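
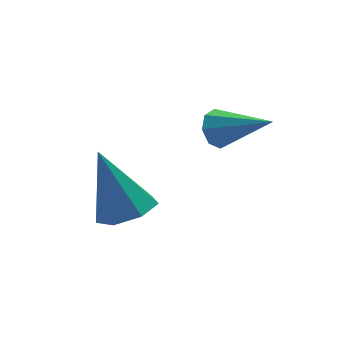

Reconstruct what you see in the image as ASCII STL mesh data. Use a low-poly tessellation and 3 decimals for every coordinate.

solid 
facet normal -0.477 0.715 -0.512
outer loop
vertex 3.413 1.429 2.821
vertex 2.875 1.278 3.111
vertex 3.348 1.678 3.229
endloop
endfacet
facet normal 0.971 0.238 0.010
outer loop
vertex 3.413 1.429 2.821
vertex 3.348 1.678 3.229
vertex 3.765 -0.058 4.069
endloop
endfacet
facet normal -0.477 0.715 -0.512
outer loop
vertex 3.348 1.678 3.229
vertex 2.875 1.278 3.111
vertex 3.005 1.692 3.568
endloop
endfacet
facet normal 0.635 0.455 0.624
outer loop
vertex 3.348 1.678 3.229
vertex 3.005 1.692 3.568
vertex 3.765 -0.058 4.069
endloop
endfacet
facet normal -0.475 0.715 -0.513
outer loop
vertex 3.005 1.692 3.568
vertex 2.875 1.278 3.111
vertex 2.586 1.465 3.64
endloop
endfacet
facet normal 0.013 0.280 0.960
outer loop
vertex 3.005 1.692 3.568
vertex 2.586 1.465 3.64
vertex 3.765 -0.058 4.069
endloop
endfacet
facet normal -0.476 0.715 -0.513
outer loop
vertex 2.586 1.465 3.64
vertex 2.875 1.278 3.111
vertex 2.336 1.128 3.402
endloop
endfacet
facet normal -0.537 -0.183 0.824
outer loop
vertex 2.586 1.465 3.64
vertex 2.336 1.128 3.402
vertex 3.765 -0.058 4.069
endloop
endfacet
facet normal -0.476 0.714 -0.513
outer loop
vertex 2.336 1.128 3.402
vertex 2.875 1.278 3.111
vertex 2.402 0.879 2.994
endloop
endfacet
facet normal -0.688 -0.664 0.294
outer loop
vertex 2.336 1.128 3.402
vertex 2.402 0.879 2.994
vertex 3.765 -0.058 4.069
endloop
endfacet
facet normal -0.477 0.715 -0.511
outer loop
vertex 2.402 0.879 2.994
vertex 2.875 1.278 3.111
vertex 2.744 0.865 2.655
endloop
endfacet
facet normal -0.353 -0.880 -0.319
outer loop
vertex 2.402 0.879 2.994
vertex 2.744 0.865 2.655
vertex 3.765 -0.058 4.069
endloop
endfacet
facet normal -0.476 0.716 -0.512
outer loop
vertex 2.744 0.865 2.655
vertex 2.875 1.278 3.111
vertex 3.163 1.092 2.583
endloop
endfacet
facet normal 0.270 -0.706 -0.655
outer loop
vertex 2.744 0.865 2.655
vertex 3.163 1.092 2.583
vertex 3.765 -0.058 4.069
endloop
endfacet
facet normal -0.476 0.715 -0.512
outer loop
vertex 3.163 1.092 2.583
vertex 2.875 1.278 3.111
vertex 3.413 1.429 2.821
endloop
endfacet
facet normal 0.820 -0.242 -0.519
outer loop
vertex 3.163 1.092 2.583
vertex 3.413 1.429 2.821
vertex 3.765 -0.058 4.069
endloop
endfacet
facet normal 0.176 -0.441 -0.880
outer loop
vertex 1.104 1.625 0.7
vertex 0.248 1.348 0.668
vertex 0.603 2.114 0.355
endloop
endfacet
facet normal 0.636 0.757 0.150
outer loop
vertex 1.104 1.625 0.7
vertex 0.603 2.114 0.355
vertex -0.128 2.292 2.552
endloop
endfacet
facet normal 0.175 -0.441 -0.880
outer loop
vertex 0.603 2.114 0.355
vertex 0.248 1.348 0.668
vertex -0.166 2.027 0.246
endloop
endfacet
facet normal -0.096 0.989 -0.112
outer loop
vertex 0.603 2.114 0.355
vertex -0.166 2.027 0.246
vertex -0.128 2.292 2.552
endloop
endfacet
facet normal 0.175 -0.440 -0.881
outer loop
vertex -0.166 2.027 0.246
vertex 0.248 1.348 0.668
vertex -0.623 1.429 0.454
endloop
endfacet
facet normal -0.802 0.594 -0.055
outer loop
vertex -0.166 2.027 0.246
vertex -0.623 1.429 0.454
vertex -0.128 2.292 2.552
endloop
endfacet
facet normal 0.175 -0.441 -0.880
outer loop
vertex -0.623 1.429 0.454
vertex 0.248 1.348 0.668
vertex -0.424 0.77 0.824
endloop
endfacet
facet normal -0.951 -0.131 0.278
outer loop
vertex -0.623 1.429 0.454
vertex -0.424 0.77 0.824
vertex -0.128 2.292 2.552
endloop
endfacet
facet normal 0.175 -0.441 -0.880
outer loop
vertex -0.424 0.77 0.824
vertex 0.248 1.348 0.668
vertex 0.28 0.547 1.076
endloop
endfacet
facet normal -0.431 -0.639 0.637
outer loop
vertex -0.424 0.77 0.824
vertex 0.28 0.547 1.076
vertex -0.128 2.292 2.552
endloop
endfacet
facet normal 0.175 -0.441 -0.880
outer loop
vertex 0.28 0.547 1.076
vertex 0.248 1.348 0.668
vertex 0.96 0.927 1.021
endloop
endfacet
facet normal 0.368 -0.549 0.751
outer loop
vertex 0.28 0.547 1.076
vertex 0.96 0.927 1.021
vertex -0.128 2.292 2.552
endloop
endfacet
facet normal 0.176 -0.441 -0.880
outer loop
vertex 0.96 0.927 1.021
vertex 0.248 1.348 0.668
vertex 1.104 1.625 0.7
endloop
endfacet
facet normal 0.842 0.072 0.534
outer loop
vertex 0.96 0.927 1.021
vertex 1.104 1.625 0.7
vertex -0.128 2.292 2.552
endloop
endfacet

endsolid


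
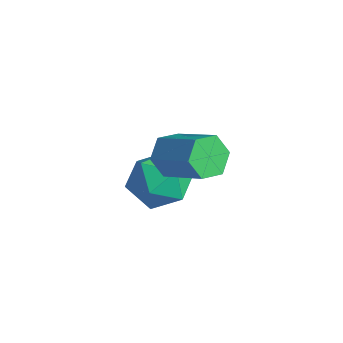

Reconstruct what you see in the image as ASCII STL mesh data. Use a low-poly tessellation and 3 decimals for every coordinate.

solid 
facet normal -0.848 -0.217 -0.484
outer loop
vertex 0.515 -4.093 -0.524
vertex 0.14 -3.619 -0.079
vertex 0.442 -3.372 -0.719
endloop
endfacet
facet normal 0.521 -0.173 -0.836
outer loop
vertex 0.515 -4.093 -0.524
vertex 0.442 -3.372 -0.719
vertex 1.915 -3.734 0.274
endloop
endfacet
facet normal 0.521 -0.174 -0.836
outer loop
vertex 1.915 -3.734 0.274
vertex 0.442 -3.372 -0.719
vertex 1.841 -3.014 0.078
endloop
endfacet
facet normal 0.848 0.219 0.483
outer loop
vertex 1.915 -3.734 0.274
vertex 1.841 -3.014 0.078
vertex 1.54 -3.261 0.719
endloop
endfacet
facet normal -0.848 -0.217 -0.484
outer loop
vertex 0.442 -3.372 -0.719
vertex 0.14 -3.619 -0.079
vertex 0.067 -2.899 -0.274
endloop
endfacet
facet normal 0.176 0.745 -0.644
outer loop
vertex 0.442 -3.372 -0.719
vertex 0.067 -2.899 -0.274
vertex 1.841 -3.014 0.078
endloop
endfacet
facet normal 0.176 0.744 -0.645
outer loop
vertex 1.841 -3.014 0.078
vertex 0.067 -2.899 -0.274
vertex 1.467 -2.54 0.523
endloop
endfacet
facet normal 0.849 0.217 0.482
outer loop
vertex 1.841 -3.014 0.078
vertex 1.467 -2.54 0.523
vertex 1.54 -3.261 0.719
endloop
endfacet
facet normal -0.848 -0.217 -0.484
outer loop
vertex 0.067 -2.899 -0.274
vertex 0.14 -3.619 -0.079
vertex -0.235 -3.146 0.366
endloop
endfacet
facet normal -0.345 0.919 0.192
outer loop
vertex 0.067 -2.899 -0.274
vertex -0.235 -3.146 0.366
vertex 1.467 -2.54 0.523
endloop
endfacet
facet normal -0.345 0.919 0.192
outer loop
vertex 1.467 -2.54 0.523
vertex -0.235 -3.146 0.366
vertex 1.165 -2.787 1.164
endloop
endfacet
facet normal 0.848 0.217 0.483
outer loop
vertex 1.467 -2.54 0.523
vertex 1.165 -2.787 1.164
vertex 1.54 -3.261 0.719
endloop
endfacet
facet normal -0.848 -0.219 -0.483
outer loop
vertex -0.235 -3.146 0.366
vertex 0.14 -3.619 -0.079
vertex -0.161 -3.866 0.562
endloop
endfacet
facet normal -0.521 0.174 0.836
outer loop
vertex -0.235 -3.146 0.366
vertex -0.161 -3.866 0.562
vertex 1.165 -2.787 1.164
endloop
endfacet
facet normal -0.521 0.173 0.836
outer loop
vertex 1.165 -2.787 1.164
vertex -0.161 -3.866 0.562
vertex 1.238 -3.508 1.359
endloop
endfacet
facet normal 0.848 0.217 0.484
outer loop
vertex 1.165 -2.787 1.164
vertex 1.238 -3.508 1.359
vertex 1.54 -3.261 0.719
endloop
endfacet
facet normal -0.849 -0.217 -0.482
outer loop
vertex -0.161 -3.866 0.562
vertex 0.14 -3.619 -0.079
vertex 0.213 -4.34 0.117
endloop
endfacet
facet normal -0.177 -0.744 0.644
outer loop
vertex -0.161 -3.866 0.562
vertex 0.213 -4.34 0.117
vertex 1.238 -3.508 1.359
endloop
endfacet
facet normal -0.176 -0.745 0.644
outer loop
vertex 1.238 -3.508 1.359
vertex 0.213 -4.34 0.117
vertex 1.613 -3.981 0.914
endloop
endfacet
facet normal 0.848 0.217 0.484
outer loop
vertex 1.238 -3.508 1.359
vertex 1.613 -3.981 0.914
vertex 1.54 -3.261 0.719
endloop
endfacet
facet normal -0.848 -0.217 -0.483
outer loop
vertex 0.213 -4.34 0.117
vertex 0.14 -3.619 -0.079
vertex 0.515 -4.093 -0.524
endloop
endfacet
facet normal 0.345 -0.919 -0.192
outer loop
vertex 0.213 -4.34 0.117
vertex 0.515 -4.093 -0.524
vertex 1.613 -3.981 0.914
endloop
endfacet
facet normal 0.345 -0.919 -0.192
outer loop
vertex 1.613 -3.981 0.914
vertex 0.515 -4.093 -0.524
vertex 1.915 -3.734 0.274
endloop
endfacet
facet normal 0.848 0.217 0.484
outer loop
vertex 1.613 -3.981 0.914
vertex 1.915 -3.734 0.274
vertex 1.54 -3.261 0.719
endloop
endfacet
facet normal -0.056 0.899 -0.435
outer loop
vertex -1.039 -2.662 -3.389
vertex -1.906 -2.424 -2.785
vertex -0.913 -2.187 -2.424
endloop
endfacet
facet normal 0.619 0.669 -0.410
outer loop
vertex -1.039 -2.662 -3.389
vertex -0.913 -2.187 -2.424
vertex -0.248 -2.987 -2.725
endloop
endfacet
facet normal 0.653 0.046 -0.756
outer loop
vertex -1.039 -2.662 -3.389
vertex -0.248 -2.987 -2.725
vertex -0.83 -3.718 -3.272
endloop
endfacet
facet normal -0.002 -0.110 -0.994
outer loop
vertex -1.039 -2.662 -3.389
vertex -0.83 -3.718 -3.272
vertex -1.855 -3.37 -3.309
endloop
endfacet
facet normal -0.440 0.417 -0.795
outer loop
vertex -1.039 -2.662 -3.389
vertex -1.855 -3.37 -3.309
vertex -1.906 -2.424 -2.785
endloop
endfacet
facet normal 0.788 0.552 0.273
outer loop
vertex -0.248 -2.987 -2.725
vertex -0.913 -2.187 -2.424
vertex -0.625 -2.95 -1.711
endloop
endfacet
facet normal -0.305 0.923 0.234
outer loop
vertex -0.913 -2.187 -2.424
vertex -1.906 -2.424 -2.785
vertex -1.65 -2.602 -1.748
endloop
endfacet
facet normal -0.926 0.144 -0.349
outer loop
vertex -1.906 -2.424 -2.785
vertex -1.855 -3.37 -3.309
vertex -2.232 -3.333 -2.295
endloop
endfacet
facet normal -0.216 -0.709 -0.671
outer loop
vertex -1.855 -3.37 -3.309
vertex -0.83 -3.718 -3.272
vertex -1.567 -4.133 -2.596
endloop
endfacet
facet normal 0.842 -0.456 -0.286
outer loop
vertex -0.83 -3.718 -3.272
vertex -0.248 -2.987 -2.725
vertex -0.574 -3.896 -2.235
endloop
endfacet
facet normal 0.002 0.110 0.994
outer loop
vertex -1.441 -3.658 -1.631
vertex -0.625 -2.95 -1.711
vertex -1.65 -2.602 -1.748
endloop
endfacet
facet normal -0.653 -0.046 0.756
outer loop
vertex -1.441 -3.658 -1.631
vertex -1.65 -2.602 -1.748
vertex -2.232 -3.333 -2.295
endloop
endfacet
facet normal -0.619 -0.669 0.410
outer loop
vertex -1.441 -3.658 -1.631
vertex -2.232 -3.333 -2.295
vertex -1.567 -4.133 -2.596
endloop
endfacet
facet normal 0.056 -0.899 0.435
outer loop
vertex -1.441 -3.658 -1.631
vertex -1.567 -4.133 -2.596
vertex -0.574 -3.896 -2.235
endloop
endfacet
facet normal 0.440 -0.417 0.795
outer loop
vertex -1.441 -3.658 -1.631
vertex -0.574 -3.896 -2.235
vertex -0.625 -2.95 -1.711
endloop
endfacet
facet normal 0.216 0.709 0.671
outer loop
vertex -1.65 -2.602 -1.748
vertex -0.625 -2.95 -1.711
vertex -0.913 -2.187 -2.424
endloop
endfacet
facet normal -0.842 0.456 0.286
outer loop
vertex -2.232 -3.333 -2.295
vertex -1.65 -2.602 -1.748
vertex -1.906 -2.424 -2.785
endloop
endfacet
facet normal -0.788 -0.552 -0.273
outer loop
vertex -1.567 -4.133 -2.596
vertex -2.232 -3.333 -2.295
vertex -1.855 -3.37 -3.309
endloop
endfacet
facet normal 0.305 -0.923 -0.234
outer loop
vertex -0.574 -3.896 -2.235
vertex -1.567 -4.133 -2.596
vertex -0.83 -3.718 -3.272
endloop
endfacet
facet normal 0.926 -0.144 0.349
outer loop
vertex -0.625 -2.95 -1.711
vertex -0.574 -3.896 -2.235
vertex -0.248 -2.987 -2.725
endloop
endfacet

endsolid


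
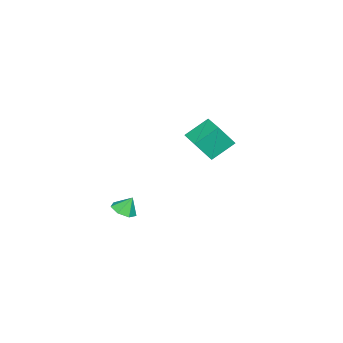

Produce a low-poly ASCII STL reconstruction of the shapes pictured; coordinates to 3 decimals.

solid 
facet normal 0.224 -0.407 -0.886
outer loop
vertex 3.842 -3.301 -0.462
vertex 3.426 -2.759 -0.816
vertex 4.173 -2.746 -0.633
endloop
endfacet
facet normal 0.571 -0.089 0.816
outer loop
vertex 3.842 -3.301 -0.462
vertex 4.173 -2.746 -0.633
vertex 3.194 -2.341 0.096
endloop
endfacet
facet normal 0.224 -0.407 -0.886
outer loop
vertex 4.173 -2.746 -0.633
vertex 3.426 -2.759 -0.816
vertex 3.941 -2.201 -0.942
endloop
endfacet
facet normal 0.630 0.568 0.530
outer loop
vertex 4.173 -2.746 -0.633
vertex 3.941 -2.201 -0.942
vertex 3.194 -2.341 0.096
endloop
endfacet
facet normal 0.224 -0.407 -0.886
outer loop
vertex 3.941 -2.201 -0.942
vertex 3.426 -2.759 -0.816
vertex 3.321 -2.076 -1.156
endloop
endfacet
facet normal 0.120 0.969 0.217
outer loop
vertex 3.941 -2.201 -0.942
vertex 3.321 -2.076 -1.156
vertex 3.194 -2.341 0.096
endloop
endfacet
facet normal 0.225 -0.406 -0.886
outer loop
vertex 3.321 -2.076 -1.156
vertex 3.426 -2.759 -0.816
vertex 2.779 -2.466 -1.115
endloop
endfacet
facet normal -0.575 0.811 0.113
outer loop
vertex 3.321 -2.076 -1.156
vertex 2.779 -2.466 -1.115
vertex 3.194 -2.341 0.096
endloop
endfacet
facet normal 0.225 -0.407 -0.885
outer loop
vertex 2.779 -2.466 -1.115
vertex 3.426 -2.759 -0.816
vertex 2.725 -3.076 -0.848
endloop
endfacet
facet normal -0.931 0.212 0.297
outer loop
vertex 2.779 -2.466 -1.115
vertex 2.725 -3.076 -0.848
vertex 3.194 -2.341 0.096
endloop
endfacet
facet normal 0.224 -0.406 -0.886
outer loop
vertex 2.725 -3.076 -0.848
vertex 3.426 -2.759 -0.816
vertex 3.198 -3.448 -0.558
endloop
endfacet
facet normal -0.681 -0.374 0.630
outer loop
vertex 2.725 -3.076 -0.848
vertex 3.198 -3.448 -0.558
vertex 3.194 -2.341 0.096
endloop
endfacet
facet normal 0.225 -0.406 -0.886
outer loop
vertex 3.198 -3.448 -0.558
vertex 3.426 -2.759 -0.816
vertex 3.842 -3.301 -0.462
endloop
endfacet
facet normal -0.012 -0.509 0.861
outer loop
vertex 3.198 -3.448 -0.558
vertex 3.842 -3.301 -0.462
vertex 3.194 -2.341 0.096
endloop
endfacet
facet normal -0.369 0.442 -0.818
outer loop
vertex -4.776 -0.474 1.19
vertex -3.699 0.595 1.282
vertex -3.741 -1.432 0.205
endloop
endfacet
facet normal -0.708 -0.703 -0.061
outer loop
vertex -3.121 -2.175 1.578
vertex -4.776 -0.474 1.19
vertex -3.741 -1.432 0.205
endloop
endfacet
facet normal -0.369 0.442 -0.818
outer loop
vertex -3.741 -1.432 0.205
vertex -3.699 0.595 1.282
vertex -2.664 -0.363 0.297
endloop
endfacet
facet normal 0.602 -0.557 -0.573
outer loop
vertex -2.664 -0.363 0.297
vertex -3.121 -2.175 1.578
vertex -3.741 -1.432 0.205
endloop
endfacet
facet normal -0.602 0.557 0.573
outer loop
vertex -4.776 -0.474 1.19
vertex -3.079 -0.148 2.655
vertex -3.699 0.595 1.282
endloop
endfacet
facet normal -0.708 -0.703 -0.061
outer loop
vertex -4.156 -1.217 2.563
vertex -4.776 -0.474 1.19
vertex -3.121 -2.175 1.578
endloop
endfacet
facet normal -0.602 0.557 0.573
outer loop
vertex -4.156 -1.217 2.563
vertex -3.079 -0.148 2.655
vertex -4.776 -0.474 1.19
endloop
endfacet
facet normal 0.708 0.703 0.061
outer loop
vertex -3.699 0.595 1.282
vertex -3.079 -0.148 2.655
vertex -2.664 -0.363 0.297
endloop
endfacet
facet normal 0.602 -0.557 -0.573
outer loop
vertex -2.044 -1.106 1.67
vertex -3.121 -2.175 1.578
vertex -2.664 -0.363 0.297
endloop
endfacet
facet normal 0.708 0.703 0.061
outer loop
vertex -2.664 -0.363 0.297
vertex -3.079 -0.148 2.655
vertex -2.044 -1.106 1.67
endloop
endfacet
facet normal 0.369 -0.442 0.818
outer loop
vertex -2.044 -1.106 1.67
vertex -4.156 -1.217 2.563
vertex -3.121 -2.175 1.578
endloop
endfacet
facet normal 0.369 -0.442 0.818
outer loop
vertex -3.079 -0.148 2.655
vertex -4.156 -1.217 2.563
vertex -2.044 -1.106 1.67
endloop
endfacet

endsolid


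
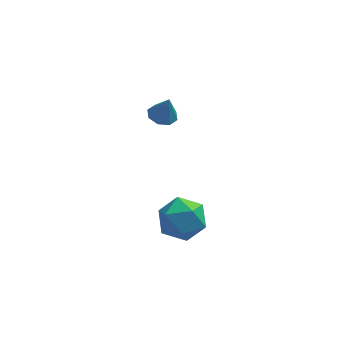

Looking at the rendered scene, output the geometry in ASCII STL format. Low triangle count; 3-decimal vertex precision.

solid 
facet normal -0.983 -0.111 0.147
outer loop
vertex -3.363 -1.69 -2.249
vertex -3.314 -2.694 -2.68
vertex -3.169 -2.553 -1.605
endloop
endfacet
facet normal -0.699 0.320 0.640
outer loop
vertex -3.363 -1.69 -2.249
vertex -3.169 -2.553 -1.605
vertex -2.61 -1.624 -1.459
endloop
endfacet
facet normal -0.393 0.869 0.302
outer loop
vertex -3.363 -1.69 -2.249
vertex -2.61 -1.624 -1.459
vertex -2.41 -1.192 -2.443
endloop
endfacet
facet normal -0.487 0.777 -0.399
outer loop
vertex -3.363 -1.69 -2.249
vertex -2.41 -1.192 -2.443
vertex -2.845 -1.853 -3.198
endloop
endfacet
facet normal -0.852 0.171 -0.495
outer loop
vertex -3.363 -1.69 -2.249
vertex -2.845 -1.853 -3.198
vertex -3.314 -2.694 -2.68
endloop
endfacet
facet normal -0.187 -0.042 0.981
outer loop
vertex -2.61 -1.624 -1.459
vertex -3.169 -2.553 -1.605
vertex -2.095 -2.587 -1.402
endloop
endfacet
facet normal -0.646 -0.741 0.184
outer loop
vertex -3.169 -2.553 -1.605
vertex -3.314 -2.694 -2.68
vertex -2.53 -3.248 -2.157
endloop
endfacet
facet normal -0.435 -0.283 -0.854
outer loop
vertex -3.314 -2.694 -2.68
vertex -2.845 -1.853 -3.198
vertex -2.33 -2.816 -3.141
endloop
endfacet
facet normal 0.154 0.698 -0.700
outer loop
vertex -2.845 -1.853 -3.198
vertex -2.41 -1.192 -2.443
vertex -1.771 -1.887 -2.995
endloop
endfacet
facet normal 0.308 0.846 0.434
outer loop
vertex -2.41 -1.192 -2.443
vertex -2.61 -1.624 -1.459
vertex -1.626 -1.746 -1.92
endloop
endfacet
facet normal 0.487 -0.777 0.399
outer loop
vertex -1.577 -2.75 -2.351
vertex -2.095 -2.587 -1.402
vertex -2.53 -3.248 -2.157
endloop
endfacet
facet normal 0.393 -0.869 -0.302
outer loop
vertex -1.577 -2.75 -2.351
vertex -2.53 -3.248 -2.157
vertex -2.33 -2.816 -3.141
endloop
endfacet
facet normal 0.699 -0.320 -0.640
outer loop
vertex -1.577 -2.75 -2.351
vertex -2.33 -2.816 -3.141
vertex -1.771 -1.887 -2.995
endloop
endfacet
facet normal 0.983 0.111 -0.147
outer loop
vertex -1.577 -2.75 -2.351
vertex -1.771 -1.887 -2.995
vertex -1.626 -1.746 -1.92
endloop
endfacet
facet normal 0.852 -0.171 0.495
outer loop
vertex -1.577 -2.75 -2.351
vertex -1.626 -1.746 -1.92
vertex -2.095 -2.587 -1.402
endloop
endfacet
facet normal -0.154 -0.698 0.700
outer loop
vertex -2.53 -3.248 -2.157
vertex -2.095 -2.587 -1.402
vertex -3.169 -2.553 -1.605
endloop
endfacet
facet normal -0.308 -0.846 -0.434
outer loop
vertex -2.33 -2.816 -3.141
vertex -2.53 -3.248 -2.157
vertex -3.314 -2.694 -2.68
endloop
endfacet
facet normal 0.187 0.042 -0.981
outer loop
vertex -1.771 -1.887 -2.995
vertex -2.33 -2.816 -3.141
vertex -2.845 -1.853 -3.198
endloop
endfacet
facet normal 0.646 0.741 -0.184
outer loop
vertex -1.626 -1.746 -1.92
vertex -1.771 -1.887 -2.995
vertex -2.41 -1.192 -2.443
endloop
endfacet
facet normal 0.435 0.283 0.854
outer loop
vertex -2.095 -2.587 -1.402
vertex -1.626 -1.746 -1.92
vertex -2.61 -1.624 -1.459
endloop
endfacet
facet normal -0.236 0.096 -0.967
outer loop
vertex -2.319 2.634 -0.644
vertex -2.918 2.856 -0.476
vertex -2.332 3.136 -0.591
endloop
endfacet
facet normal 0.970 -0.000 0.241
outer loop
vertex -2.319 2.634 -0.644
vertex -2.332 3.136 -0.591
vertex -2.642 2.744 0.656
endloop
endfacet
facet normal -0.236 0.096 -0.967
outer loop
vertex -2.332 3.136 -0.591
vertex -2.918 2.856 -0.476
vertex -2.687 3.474 -0.471
endloop
endfacet
facet normal 0.704 0.609 0.366
outer loop
vertex -2.332 3.136 -0.591
vertex -2.687 3.474 -0.471
vertex -2.642 2.744 0.656
endloop
endfacet
facet normal -0.235 0.096 -0.967
outer loop
vertex -2.687 3.474 -0.471
vertex -2.918 2.856 -0.476
vertex -3.178 3.45 -0.354
endloop
endfacet
facet normal 0.088 0.838 0.539
outer loop
vertex -2.687 3.474 -0.471
vertex -3.178 3.45 -0.354
vertex -2.642 2.744 0.656
endloop
endfacet
facet normal -0.236 0.095 -0.967
outer loop
vertex -3.178 3.45 -0.354
vertex -2.918 2.856 -0.476
vertex -3.517 3.077 -0.308
endloop
endfacet
facet normal -0.515 0.549 0.658
outer loop
vertex -3.178 3.45 -0.354
vertex -3.517 3.077 -0.308
vertex -2.642 2.744 0.656
endloop
endfacet
facet normal -0.237 0.094 -0.967
outer loop
vertex -3.517 3.077 -0.308
vertex -2.918 2.856 -0.476
vertex -3.504 2.575 -0.36
endloop
endfacet
facet normal -0.752 -0.087 0.653
outer loop
vertex -3.517 3.077 -0.308
vertex -3.504 2.575 -0.36
vertex -2.642 2.744 0.656
endloop
endfacet
facet normal -0.237 0.095 -0.967
outer loop
vertex -3.504 2.575 -0.36
vertex -2.918 2.856 -0.476
vertex -3.149 2.237 -0.48
endloop
endfacet
facet normal -0.485 -0.697 0.528
outer loop
vertex -3.504 2.575 -0.36
vertex -3.149 2.237 -0.48
vertex -2.642 2.744 0.656
endloop
endfacet
facet normal -0.237 0.095 -0.967
outer loop
vertex -3.149 2.237 -0.48
vertex -2.918 2.856 -0.476
vertex -2.658 2.261 -0.598
endloop
endfacet
facet normal 0.131 -0.926 0.355
outer loop
vertex -3.149 2.237 -0.48
vertex -2.658 2.261 -0.598
vertex -2.642 2.744 0.656
endloop
endfacet
facet normal -0.236 0.095 -0.967
outer loop
vertex -2.658 2.261 -0.598
vertex -2.918 2.856 -0.476
vertex -2.319 2.634 -0.644
endloop
endfacet
facet normal 0.733 -0.637 0.236
outer loop
vertex -2.658 2.261 -0.598
vertex -2.319 2.634 -0.644
vertex -2.642 2.744 0.656
endloop
endfacet

endsolid


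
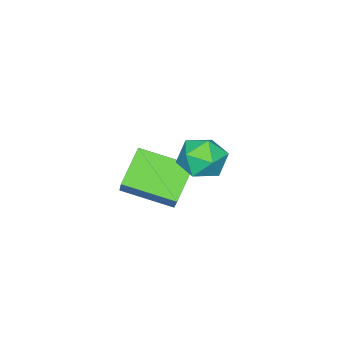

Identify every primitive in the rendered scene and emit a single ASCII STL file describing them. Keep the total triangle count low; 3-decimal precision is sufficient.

solid 
facet normal -0.531 -0.452 -0.717
outer loop
vertex -0.231 -1.866 0.27
vertex -0.964 -0.124 -0.285
vertex 0.972 -1.681 -0.737
endloop
endfacet
facet normal 0.372 -0.884 0.282
outer loop
vertex 1.964 -0.836 0.605
vertex -0.231 -1.866 0.27
vertex 0.972 -1.681 -0.737
endloop
endfacet
facet normal -0.531 -0.452 -0.717
outer loop
vertex 0.972 -1.681 -0.737
vertex -0.964 -0.124 -0.285
vertex 0.239 0.062 -1.292
endloop
endfacet
facet normal 0.762 0.117 -0.637
outer loop
vertex 0.239 0.062 -1.292
vertex 1.964 -0.836 0.605
vertex 0.972 -1.681 -0.737
endloop
endfacet
facet normal -0.762 -0.118 0.637
outer loop
vertex -0.231 -1.866 0.27
vertex 0.028 0.721 1.057
vertex -0.964 -0.124 -0.285
endloop
endfacet
facet normal 0.372 -0.885 0.281
outer loop
vertex 0.761 -1.022 1.612
vertex -0.231 -1.866 0.27
vertex 1.964 -0.836 0.605
endloop
endfacet
facet normal -0.762 -0.118 0.637
outer loop
vertex 0.761 -1.022 1.612
vertex 0.028 0.721 1.057
vertex -0.231 -1.866 0.27
endloop
endfacet
facet normal -0.372 0.884 -0.282
outer loop
vertex -0.964 -0.124 -0.285
vertex 0.028 0.721 1.057
vertex 0.239 0.062 -1.292
endloop
endfacet
facet normal 0.762 0.118 -0.637
outer loop
vertex 1.231 0.906 0.05
vertex 1.964 -0.836 0.605
vertex 0.239 0.062 -1.292
endloop
endfacet
facet normal -0.372 0.885 -0.282
outer loop
vertex 0.239 0.062 -1.292
vertex 0.028 0.721 1.057
vertex 1.231 0.906 0.05
endloop
endfacet
facet normal 0.531 0.452 0.717
outer loop
vertex 1.231 0.906 0.05
vertex 0.761 -1.022 1.612
vertex 1.964 -0.836 0.605
endloop
endfacet
facet normal 0.531 0.452 0.717
outer loop
vertex 0.028 0.721 1.057
vertex 0.761 -1.022 1.612
vertex 1.231 0.906 0.05
endloop
endfacet
facet normal 0.478 0.337 0.811
outer loop
vertex 2.343 3.07 3.663
vertex 1.837 2.544 4.18
vertex 2.61 2.238 3.851
endloop
endfacet
facet normal 0.907 0.345 0.240
outer loop
vertex 2.343 3.07 3.663
vertex 2.61 2.238 3.851
vertex 2.706 2.562 3.023
endloop
endfacet
facet normal 0.602 0.755 -0.258
outer loop
vertex 2.343 3.07 3.663
vertex 2.706 2.562 3.023
vertex 1.992 3.069 2.841
endloop
endfacet
facet normal -0.015 1.000 0.005
outer loop
vertex 2.343 3.07 3.663
vertex 1.992 3.069 2.841
vertex 1.456 3.057 3.556
endloop
endfacet
facet normal -0.091 0.741 0.665
outer loop
vertex 2.343 3.07 3.663
vertex 1.456 3.057 3.556
vertex 1.837 2.544 4.18
endloop
endfacet
facet normal 0.947 -0.321 -0.016
outer loop
vertex 2.706 2.562 3.023
vertex 2.61 2.238 3.851
vertex 2.424 1.723 3.144
endloop
endfacet
facet normal 0.254 -0.334 0.908
outer loop
vertex 2.61 2.238 3.851
vertex 1.837 2.544 4.18
vertex 1.888 1.711 3.859
endloop
endfacet
facet normal -0.668 0.321 0.672
outer loop
vertex 1.837 2.544 4.18
vertex 1.456 3.057 3.556
vertex 1.174 2.218 3.677
endloop
endfacet
facet normal -0.544 0.740 -0.396
outer loop
vertex 1.456 3.057 3.556
vertex 1.992 3.069 2.841
vertex 1.27 2.542 2.849
endloop
endfacet
facet normal 0.454 0.344 -0.822
outer loop
vertex 1.992 3.069 2.841
vertex 2.706 2.562 3.023
vertex 2.043 2.236 2.52
endloop
endfacet
facet normal 0.015 -1.000 -0.005
outer loop
vertex 1.537 1.71 3.037
vertex 2.424 1.723 3.144
vertex 1.888 1.711 3.859
endloop
endfacet
facet normal -0.602 -0.755 0.258
outer loop
vertex 1.537 1.71 3.037
vertex 1.888 1.711 3.859
vertex 1.174 2.218 3.677
endloop
endfacet
facet normal -0.907 -0.345 -0.240
outer loop
vertex 1.537 1.71 3.037
vertex 1.174 2.218 3.677
vertex 1.27 2.542 2.849
endloop
endfacet
facet normal -0.478 -0.337 -0.811
outer loop
vertex 1.537 1.71 3.037
vertex 1.27 2.542 2.849
vertex 2.043 2.236 2.52
endloop
endfacet
facet normal 0.091 -0.741 -0.665
outer loop
vertex 1.537 1.71 3.037
vertex 2.043 2.236 2.52
vertex 2.424 1.723 3.144
endloop
endfacet
facet normal 0.544 -0.740 0.396
outer loop
vertex 1.888 1.711 3.859
vertex 2.424 1.723 3.144
vertex 2.61 2.238 3.851
endloop
endfacet
facet normal -0.454 -0.344 0.822
outer loop
vertex 1.174 2.218 3.677
vertex 1.888 1.711 3.859
vertex 1.837 2.544 4.18
endloop
endfacet
facet normal -0.947 0.321 0.016
outer loop
vertex 1.27 2.542 2.849
vertex 1.174 2.218 3.677
vertex 1.456 3.057 3.556
endloop
endfacet
facet normal -0.254 0.334 -0.908
outer loop
vertex 2.043 2.236 2.52
vertex 1.27 2.542 2.849
vertex 1.992 3.069 2.841
endloop
endfacet
facet normal 0.668 -0.321 -0.672
outer loop
vertex 2.424 1.723 3.144
vertex 2.043 2.236 2.52
vertex 2.706 2.562 3.023
endloop
endfacet

endsolid


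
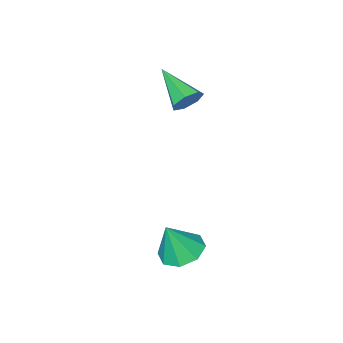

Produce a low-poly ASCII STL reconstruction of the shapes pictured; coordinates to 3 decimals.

solid 
facet normal -0.363 0.125 -0.923
outer loop
vertex 3.973 0.13 -3.886
vertex 3.357 0.815 -3.551
vertex 4.269 0.819 -3.909
endloop
endfacet
facet normal 0.915 -0.390 0.103
outer loop
vertex 3.973 0.13 -3.886
vertex 4.269 0.819 -3.909
vertex 3.963 0.605 -2.009
endloop
endfacet
facet normal -0.363 0.126 -0.923
outer loop
vertex 4.269 0.819 -3.909
vertex 3.357 0.815 -3.551
vertex 4.031 1.505 -3.722
endloop
endfacet
facet normal 0.943 0.277 0.183
outer loop
vertex 4.269 0.819 -3.909
vertex 4.031 1.505 -3.722
vertex 3.963 0.605 -2.009
endloop
endfacet
facet normal -0.363 0.126 -0.923
outer loop
vertex 4.031 1.505 -3.722
vertex 3.357 0.815 -3.551
vertex 3.398 1.787 -3.435
endloop
endfacet
facet normal 0.520 0.747 0.413
outer loop
vertex 4.031 1.505 -3.722
vertex 3.398 1.787 -3.435
vertex 3.963 0.605 -2.009
endloop
endfacet
facet normal -0.363 0.126 -0.923
outer loop
vertex 3.398 1.787 -3.435
vertex 3.357 0.815 -3.551
vertex 2.741 1.499 -3.216
endloop
endfacet
facet normal -0.107 0.744 0.659
outer loop
vertex 3.398 1.787 -3.435
vertex 2.741 1.499 -3.216
vertex 3.963 0.605 -2.009
endloop
endfacet
facet normal -0.363 0.125 -0.923
outer loop
vertex 2.741 1.499 -3.216
vertex 3.357 0.815 -3.551
vertex 2.445 0.811 -3.193
endloop
endfacet
facet normal -0.569 0.271 0.777
outer loop
vertex 2.741 1.499 -3.216
vertex 2.445 0.811 -3.193
vertex 3.963 0.605 -2.009
endloop
endfacet
facet normal -0.363 0.126 -0.923
outer loop
vertex 2.445 0.811 -3.193
vertex 3.357 0.815 -3.551
vertex 2.683 0.124 -3.38
endloop
endfacet
facet normal -0.597 -0.397 0.697
outer loop
vertex 2.445 0.811 -3.193
vertex 2.683 0.124 -3.38
vertex 3.963 0.605 -2.009
endloop
endfacet
facet normal -0.363 0.125 -0.923
outer loop
vertex 2.683 0.124 -3.38
vertex 3.357 0.815 -3.551
vertex 3.316 -0.158 -3.667
endloop
endfacet
facet normal -0.174 -0.867 0.467
outer loop
vertex 2.683 0.124 -3.38
vertex 3.316 -0.158 -3.667
vertex 3.963 0.605 -2.009
endloop
endfacet
facet normal -0.363 0.125 -0.923
outer loop
vertex 3.316 -0.158 -3.667
vertex 3.357 0.815 -3.551
vertex 3.973 0.13 -3.886
endloop
endfacet
facet normal 0.452 -0.864 0.221
outer loop
vertex 3.316 -0.158 -3.667
vertex 3.973 0.13 -3.886
vertex 3.963 0.605 -2.009
endloop
endfacet
facet normal 0.062 0.892 -0.448
outer loop
vertex 0.629 -2.251 2.23
vertex 0.242 -2.507 1.667
vertex 0.001 -2.184 2.276
endloop
endfacet
facet normal 0.087 0.136 0.987
outer loop
vertex 0.629 -2.251 2.23
vertex 0.001 -2.184 2.276
vertex 0.118 -4.273 2.553
endloop
endfacet
facet normal 0.063 0.892 -0.448
outer loop
vertex 0.001 -2.184 2.276
vertex 0.242 -2.507 1.667
vertex -0.446 -2.36 1.863
endloop
endfacet
facet normal -0.690 0.057 0.722
outer loop
vertex 0.001 -2.184 2.276
vertex -0.446 -2.36 1.863
vertex 0.118 -4.273 2.553
endloop
endfacet
facet normal 0.063 0.892 -0.448
outer loop
vertex -0.446 -2.36 1.863
vertex 0.242 -2.507 1.667
vertex -0.375 -2.647 1.302
endloop
endfacet
facet normal -0.961 -0.276 0.020
outer loop
vertex -0.446 -2.36 1.863
vertex -0.375 -2.647 1.302
vertex 0.118 -4.273 2.553
endloop
endfacet
facet normal 0.062 0.892 -0.448
outer loop
vertex -0.375 -2.647 1.302
vertex 0.242 -2.507 1.667
vertex 0.16 -2.828 1.016
endloop
endfacet
facet normal -0.524 -0.614 -0.591
outer loop
vertex -0.375 -2.647 1.302
vertex 0.16 -2.828 1.016
vertex 0.118 -4.273 2.553
endloop
endfacet
facet normal 0.062 0.892 -0.448
outer loop
vertex 0.16 -2.828 1.016
vertex 0.242 -2.507 1.667
vertex 0.757 -2.767 1.22
endloop
endfacet
facet normal 0.294 -0.700 -0.650
outer loop
vertex 0.16 -2.828 1.016
vertex 0.757 -2.767 1.22
vertex 0.118 -4.273 2.553
endloop
endfacet
facet normal 0.062 0.892 -0.447
outer loop
vertex 0.757 -2.767 1.22
vertex 0.242 -2.507 1.667
vertex 0.966 -2.511 1.76
endloop
endfacet
facet normal 0.874 -0.472 -0.114
outer loop
vertex 0.757 -2.767 1.22
vertex 0.966 -2.511 1.76
vertex 0.118 -4.273 2.553
endloop
endfacet
facet normal 0.063 0.892 -0.448
outer loop
vertex 0.966 -2.511 1.76
vertex 0.242 -2.507 1.667
vertex 0.629 -2.251 2.23
endloop
endfacet
facet normal 0.782 -0.099 0.616
outer loop
vertex 0.966 -2.511 1.76
vertex 0.629 -2.251 2.23
vertex 0.118 -4.273 2.553
endloop
endfacet

endsolid


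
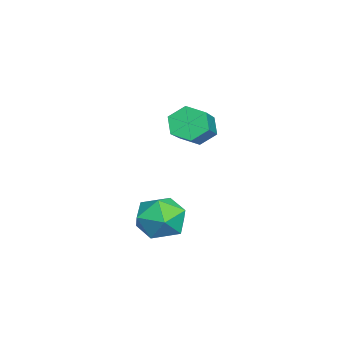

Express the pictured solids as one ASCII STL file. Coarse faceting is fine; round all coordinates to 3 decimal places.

solid 
facet normal -0.883 0.019 -0.469
outer loop
vertex 0.855 2.033 1.442
vertex 0.549 1.909 2.013
vertex 0.661 2.532 1.828
endloop
endfacet
facet normal 0.365 0.654 -0.662
outer loop
vertex 0.855 2.033 1.442
vertex 0.661 2.532 1.828
vertex 2.577 1.995 2.355
endloop
endfacet
facet normal 0.365 0.654 -0.663
outer loop
vertex 2.577 1.995 2.355
vertex 0.661 2.532 1.828
vertex 2.383 2.495 2.741
endloop
endfacet
facet normal 0.883 -0.019 0.468
outer loop
vertex 2.577 1.995 2.355
vertex 2.383 2.495 2.741
vertex 2.271 1.871 2.927
endloop
endfacet
facet normal -0.883 0.019 -0.469
outer loop
vertex 0.661 2.532 1.828
vertex 0.549 1.909 2.013
vertex 0.355 2.408 2.399
endloop
endfacet
facet normal -0.072 0.982 0.175
outer loop
vertex 0.661 2.532 1.828
vertex 0.355 2.408 2.399
vertex 2.383 2.495 2.741
endloop
endfacet
facet normal -0.072 0.982 0.176
outer loop
vertex 2.383 2.495 2.741
vertex 0.355 2.408 2.399
vertex 2.077 2.37 3.313
endloop
endfacet
facet normal 0.883 -0.019 0.468
outer loop
vertex 2.383 2.495 2.741
vertex 2.077 2.37 3.313
vertex 2.271 1.871 2.927
endloop
endfacet
facet normal -0.883 0.019 -0.468
outer loop
vertex 0.355 2.408 2.399
vertex 0.549 1.909 2.013
vertex 0.243 1.785 2.585
endloop
endfacet
facet normal -0.437 0.329 0.837
outer loop
vertex 0.355 2.408 2.399
vertex 0.243 1.785 2.585
vertex 2.077 2.37 3.313
endloop
endfacet
facet normal -0.437 0.327 0.838
outer loop
vertex 2.077 2.37 3.313
vertex 0.243 1.785 2.585
vertex 1.965 1.747 3.498
endloop
endfacet
facet normal 0.883 -0.019 0.469
outer loop
vertex 2.077 2.37 3.313
vertex 1.965 1.747 3.498
vertex 2.271 1.871 2.927
endloop
endfacet
facet normal -0.883 0.019 -0.468
outer loop
vertex 0.243 1.785 2.585
vertex 0.549 1.909 2.013
vertex 0.437 1.285 2.199
endloop
endfacet
facet normal -0.366 -0.654 0.663
outer loop
vertex 0.243 1.785 2.585
vertex 0.437 1.285 2.199
vertex 1.965 1.747 3.498
endloop
endfacet
facet normal -0.365 -0.654 0.662
outer loop
vertex 1.965 1.747 3.498
vertex 0.437 1.285 2.199
vertex 2.159 1.248 3.112
endloop
endfacet
facet normal 0.883 -0.019 0.469
outer loop
vertex 1.965 1.747 3.498
vertex 2.159 1.248 3.112
vertex 2.271 1.871 2.927
endloop
endfacet
facet normal -0.883 0.019 -0.468
outer loop
vertex 0.437 1.285 2.199
vertex 0.549 1.909 2.013
vertex 0.743 1.41 1.627
endloop
endfacet
facet normal 0.072 -0.982 -0.176
outer loop
vertex 0.437 1.285 2.199
vertex 0.743 1.41 1.627
vertex 2.159 1.248 3.112
endloop
endfacet
facet normal 0.071 -0.982 -0.175
outer loop
vertex 2.159 1.248 3.112
vertex 0.743 1.41 1.627
vertex 2.465 1.372 2.541
endloop
endfacet
facet normal 0.883 -0.019 0.469
outer loop
vertex 2.159 1.248 3.112
vertex 2.465 1.372 2.541
vertex 2.271 1.871 2.927
endloop
endfacet
facet normal -0.883 0.019 -0.469
outer loop
vertex 0.743 1.41 1.627
vertex 0.549 1.909 2.013
vertex 0.855 2.033 1.442
endloop
endfacet
facet normal 0.437 -0.327 -0.838
outer loop
vertex 0.743 1.41 1.627
vertex 0.855 2.033 1.442
vertex 2.465 1.372 2.541
endloop
endfacet
facet normal 0.437 -0.329 -0.837
outer loop
vertex 2.465 1.372 2.541
vertex 0.855 2.033 1.442
vertex 2.577 1.995 2.355
endloop
endfacet
facet normal 0.883 -0.019 0.468
outer loop
vertex 2.465 1.372 2.541
vertex 2.577 1.995 2.355
vertex 2.271 1.871 2.927
endloop
endfacet
facet normal -0.056 0.990 -0.128
outer loop
vertex 3.449 1.815 -1.078
vertex 2.579 1.792 -0.872
vertex 3.188 1.91 -0.228
endloop
endfacet
facet normal 0.595 0.798 0.093
outer loop
vertex 3.449 1.815 -1.078
vertex 3.188 1.91 -0.228
vertex 3.898 1.404 -0.424
endloop
endfacet
facet normal 0.862 0.337 -0.380
outer loop
vertex 3.449 1.815 -1.078
vertex 3.898 1.404 -0.424
vertex 3.729 0.973 -1.189
endloop
endfacet
facet normal 0.376 0.243 -0.894
outer loop
vertex 3.449 1.815 -1.078
vertex 3.729 0.973 -1.189
vertex 2.914 1.213 -1.466
endloop
endfacet
facet normal -0.192 0.646 -0.738
outer loop
vertex 3.449 1.815 -1.078
vertex 2.914 1.213 -1.466
vertex 2.579 1.792 -0.872
endloop
endfacet
facet normal 0.525 0.458 0.717
outer loop
vertex 3.898 1.404 -0.424
vertex 3.188 1.91 -0.228
vertex 3.306 1.127 0.186
endloop
endfacet
facet normal -0.529 0.769 0.359
outer loop
vertex 3.188 1.91 -0.228
vertex 2.579 1.792 -0.872
vertex 2.491 1.367 -0.091
endloop
endfacet
facet normal -0.748 0.213 -0.629
outer loop
vertex 2.579 1.792 -0.872
vertex 2.914 1.213 -1.466
vertex 2.322 0.936 -0.856
endloop
endfacet
facet normal 0.170 -0.440 -0.882
outer loop
vertex 2.914 1.213 -1.466
vertex 3.729 0.973 -1.189
vertex 3.032 0.43 -1.052
endloop
endfacet
facet normal 0.956 -0.288 -0.049
outer loop
vertex 3.729 0.973 -1.189
vertex 3.898 1.404 -0.424
vertex 3.641 0.548 -0.408
endloop
endfacet
facet normal -0.376 -0.243 0.894
outer loop
vertex 2.771 0.525 -0.202
vertex 3.306 1.127 0.186
vertex 2.491 1.367 -0.091
endloop
endfacet
facet normal -0.862 -0.337 0.380
outer loop
vertex 2.771 0.525 -0.202
vertex 2.491 1.367 -0.091
vertex 2.322 0.936 -0.856
endloop
endfacet
facet normal -0.595 -0.798 -0.093
outer loop
vertex 2.771 0.525 -0.202
vertex 2.322 0.936 -0.856
vertex 3.032 0.43 -1.052
endloop
endfacet
facet normal 0.056 -0.990 0.128
outer loop
vertex 2.771 0.525 -0.202
vertex 3.032 0.43 -1.052
vertex 3.641 0.548 -0.408
endloop
endfacet
facet normal 0.192 -0.646 0.738
outer loop
vertex 2.771 0.525 -0.202
vertex 3.641 0.548 -0.408
vertex 3.306 1.127 0.186
endloop
endfacet
facet normal -0.170 0.440 0.882
outer loop
vertex 2.491 1.367 -0.091
vertex 3.306 1.127 0.186
vertex 3.188 1.91 -0.228
endloop
endfacet
facet normal -0.956 0.288 0.049
outer loop
vertex 2.322 0.936 -0.856
vertex 2.491 1.367 -0.091
vertex 2.579 1.792 -0.872
endloop
endfacet
facet normal -0.525 -0.458 -0.717
outer loop
vertex 3.032 0.43 -1.052
vertex 2.322 0.936 -0.856
vertex 2.914 1.213 -1.466
endloop
endfacet
facet normal 0.529 -0.769 -0.359
outer loop
vertex 3.641 0.548 -0.408
vertex 3.032 0.43 -1.052
vertex 3.729 0.973 -1.189
endloop
endfacet
facet normal 0.748 -0.213 0.629
outer loop
vertex 3.306 1.127 0.186
vertex 3.641 0.548 -0.408
vertex 3.898 1.404 -0.424
endloop
endfacet

endsolid


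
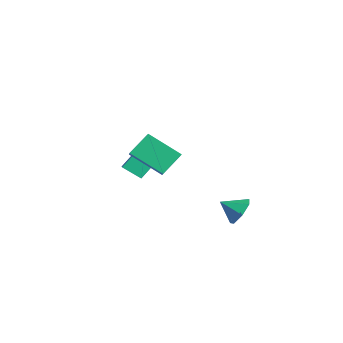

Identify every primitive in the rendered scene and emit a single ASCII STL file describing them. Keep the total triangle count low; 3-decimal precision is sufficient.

solid 
facet normal -0.792 0.322 -0.519
outer loop
vertex -4.215 -0.059 1.219
vertex -3.474 0.704 0.562
vertex -3.899 -1.615 -0.231
endloop
endfacet
facet normal -0.593 -0.610 0.526
outer loop
vertex -2.846 -2.044 0.458
vertex -4.215 -0.059 1.219
vertex -3.899 -1.615 -0.231
endloop
endfacet
facet normal -0.792 0.322 -0.519
outer loop
vertex -3.899 -1.615 -0.231
vertex -3.474 0.704 0.562
vertex -3.158 -0.852 -0.888
endloop
endfacet
facet normal 0.147 -0.723 -0.675
outer loop
vertex -3.158 -0.852 -0.888
vertex -2.846 -2.044 0.458
vertex -3.899 -1.615 -0.231
endloop
endfacet
facet normal -0.147 0.723 0.675
outer loop
vertex -4.215 -0.059 1.219
vertex -2.421 0.275 1.251
vertex -3.474 0.704 0.562
endloop
endfacet
facet normal -0.593 -0.610 0.526
outer loop
vertex -3.162 -0.488 1.908
vertex -4.215 -0.059 1.219
vertex -2.846 -2.044 0.458
endloop
endfacet
facet normal -0.147 0.723 0.675
outer loop
vertex -3.162 -0.488 1.908
vertex -2.421 0.275 1.251
vertex -4.215 -0.059 1.219
endloop
endfacet
facet normal 0.593 0.610 -0.526
outer loop
vertex -3.474 0.704 0.562
vertex -2.421 0.275 1.251
vertex -3.158 -0.852 -0.888
endloop
endfacet
facet normal 0.147 -0.723 -0.675
outer loop
vertex -2.105 -1.281 -0.199
vertex -2.846 -2.044 0.458
vertex -3.158 -0.852 -0.888
endloop
endfacet
facet normal 0.593 0.610 -0.526
outer loop
vertex -3.158 -0.852 -0.888
vertex -2.421 0.275 1.251
vertex -2.105 -1.281 -0.199
endloop
endfacet
facet normal 0.792 -0.322 0.519
outer loop
vertex -2.105 -1.281 -0.199
vertex -3.162 -0.488 1.908
vertex -2.846 -2.044 0.458
endloop
endfacet
facet normal 0.792 -0.322 0.519
outer loop
vertex -2.421 0.275 1.251
vertex -3.162 -0.488 1.908
vertex -2.105 -1.281 -0.199
endloop
endfacet
facet normal 0.487 0.696 -0.527
outer loop
vertex 4.479 1.278 0.204
vertex 3.67 1.588 -0.134
vertex 4.118 1.857 0.635
endloop
endfacet
facet normal 0.345 -0.412 0.843
outer loop
vertex 4.479 1.278 0.204
vertex 4.118 1.857 0.635
vertex 3.07 0.732 0.514
endloop
endfacet
facet normal 0.488 0.696 -0.527
outer loop
vertex 4.118 1.857 0.635
vertex 3.67 1.588 -0.134
vertex 3.42 2.234 0.487
endloop
endfacet
facet normal -0.177 0.059 0.983
outer loop
vertex 4.118 1.857 0.635
vertex 3.42 2.234 0.487
vertex 3.07 0.732 0.514
endloop
endfacet
facet normal 0.487 0.696 -0.528
outer loop
vertex 3.42 2.234 0.487
vertex 3.67 1.588 -0.134
vertex 2.91 2.124 -0.129
endloop
endfacet
facet normal -0.773 0.191 0.606
outer loop
vertex 3.42 2.234 0.487
vertex 2.91 2.124 -0.129
vertex 3.07 0.732 0.514
endloop
endfacet
facet normal 0.487 0.696 -0.527
outer loop
vertex 2.91 2.124 -0.129
vertex 3.67 1.588 -0.134
vertex 2.972 1.611 -0.749
endloop
endfacet
facet normal -0.993 -0.116 -0.004
outer loop
vertex 2.91 2.124 -0.129
vertex 2.972 1.611 -0.749
vertex 3.07 0.732 0.514
endloop
endfacet
facet normal 0.487 0.697 -0.527
outer loop
vertex 2.972 1.611 -0.749
vertex 3.67 1.588 -0.134
vertex 3.56 1.081 -0.906
endloop
endfacet
facet normal -0.672 -0.631 -0.387
outer loop
vertex 2.972 1.611 -0.749
vertex 3.56 1.081 -0.906
vertex 3.07 0.732 0.514
endloop
endfacet
facet normal 0.488 0.696 -0.527
outer loop
vertex 3.56 1.081 -0.906
vertex 3.67 1.588 -0.134
vertex 4.23 0.932 -0.482
endloop
endfacet
facet normal -0.053 -0.965 -0.256
outer loop
vertex 3.56 1.081 -0.906
vertex 4.23 0.932 -0.482
vertex 3.07 0.732 0.514
endloop
endfacet
facet normal 0.487 0.696 -0.528
outer loop
vertex 4.23 0.932 -0.482
vertex 3.67 1.588 -0.134
vertex 4.479 1.278 0.204
endloop
endfacet
facet normal 0.401 -0.868 0.292
outer loop
vertex 4.23 0.932 -0.482
vertex 4.479 1.278 0.204
vertex 3.07 0.732 0.514
endloop
endfacet
facet normal -0.744 0.305 -0.594
outer loop
vertex -1.198 -1.332 3.67
vertex 0.191 -0.102 2.563
vertex -0.916 -2.515 2.709
endloop
endfacet
facet normal -0.643 -0.569 0.512
outer loop
vertex -0.031 -2.878 3.417
vertex -1.198 -1.332 3.67
vertex -0.916 -2.515 2.709
endloop
endfacet
facet normal -0.744 0.305 -0.595
outer loop
vertex -0.916 -2.515 2.709
vertex 0.191 -0.102 2.563
vertex 0.473 -1.286 1.603
endloop
endfacet
facet normal 0.182 -0.764 -0.619
outer loop
vertex 0.473 -1.286 1.603
vertex -0.031 -2.878 3.417
vertex -0.916 -2.515 2.709
endloop
endfacet
facet normal -0.182 0.764 0.619
outer loop
vertex -1.198 -1.332 3.67
vertex 1.076 -0.465 3.271
vertex 0.191 -0.102 2.563
endloop
endfacet
facet normal -0.643 -0.569 0.513
outer loop
vertex -0.313 -1.694 4.377
vertex -1.198 -1.332 3.67
vertex -0.031 -2.878 3.417
endloop
endfacet
facet normal -0.182 0.764 0.619
outer loop
vertex -0.313 -1.694 4.377
vertex 1.076 -0.465 3.271
vertex -1.198 -1.332 3.67
endloop
endfacet
facet normal 0.643 0.569 -0.513
outer loop
vertex 0.191 -0.102 2.563
vertex 1.076 -0.465 3.271
vertex 0.473 -1.286 1.603
endloop
endfacet
facet normal 0.183 -0.764 -0.619
outer loop
vertex 1.358 -1.648 2.31
vertex -0.031 -2.878 3.417
vertex 0.473 -1.286 1.603
endloop
endfacet
facet normal 0.642 0.570 -0.513
outer loop
vertex 0.473 -1.286 1.603
vertex 1.076 -0.465 3.271
vertex 1.358 -1.648 2.31
endloop
endfacet
facet normal 0.744 -0.305 0.595
outer loop
vertex 1.358 -1.648 2.31
vertex -0.313 -1.694 4.377
vertex -0.031 -2.878 3.417
endloop
endfacet
facet normal 0.744 -0.306 0.594
outer loop
vertex 1.076 -0.465 3.271
vertex -0.313 -1.694 4.377
vertex 1.358 -1.648 2.31
endloop
endfacet

endsolid


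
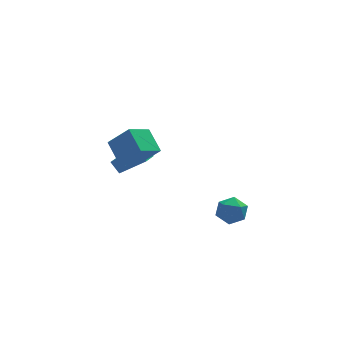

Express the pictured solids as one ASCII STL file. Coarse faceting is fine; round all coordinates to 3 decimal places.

solid 
facet normal -0.617 0.328 -0.715
outer loop
vertex -3.148 -0.288 4.135
vertex -1.92 0.544 3.458
vertex -2.775 -1.583 3.219
endloop
endfacet
facet normal -0.753 -0.511 0.415
outer loop
vertex -1.72 -2.144 4.442
vertex -3.148 -0.288 4.135
vertex -2.775 -1.583 3.219
endloop
endfacet
facet normal -0.617 0.328 -0.715
outer loop
vertex -2.775 -1.583 3.219
vertex -1.92 0.544 3.458
vertex -1.547 -0.751 2.542
endloop
endfacet
facet normal 0.229 -0.795 -0.562
outer loop
vertex -1.547 -0.751 2.542
vertex -1.72 -2.144 4.442
vertex -2.775 -1.583 3.219
endloop
endfacet
facet normal -0.229 0.795 0.562
outer loop
vertex -3.148 -0.288 4.135
vertex -0.865 -0.017 4.681
vertex -1.92 0.544 3.458
endloop
endfacet
facet normal -0.753 -0.511 0.415
outer loop
vertex -2.093 -0.849 5.358
vertex -3.148 -0.288 4.135
vertex -1.72 -2.144 4.442
endloop
endfacet
facet normal -0.229 0.795 0.562
outer loop
vertex -2.093 -0.849 5.358
vertex -0.865 -0.017 4.681
vertex -3.148 -0.288 4.135
endloop
endfacet
facet normal 0.753 0.511 -0.415
outer loop
vertex -1.92 0.544 3.458
vertex -0.865 -0.017 4.681
vertex -1.547 -0.751 2.542
endloop
endfacet
facet normal 0.229 -0.795 -0.562
outer loop
vertex -0.492 -1.312 3.765
vertex -1.72 -2.144 4.442
vertex -1.547 -0.751 2.542
endloop
endfacet
facet normal 0.753 0.511 -0.415
outer loop
vertex -1.547 -0.751 2.542
vertex -0.865 -0.017 4.681
vertex -0.492 -1.312 3.765
endloop
endfacet
facet normal 0.617 -0.328 0.715
outer loop
vertex -0.492 -1.312 3.765
vertex -2.093 -0.849 5.358
vertex -1.72 -2.144 4.442
endloop
endfacet
facet normal 0.617 -0.328 0.715
outer loop
vertex -0.865 -0.017 4.681
vertex -2.093 -0.849 5.358
vertex -0.492 -1.312 3.765
endloop
endfacet
facet normal -0.443 0.468 0.765
outer loop
vertex -0.973 2.84 1.309
vertex -0.376 3.74 1.104
vertex -2.372 3.491 0.1
endloop
endfacet
facet normal -0.543 -0.819 0.187
outer loop
vertex -1.964 3.06 -0.604
vertex -0.973 2.84 1.309
vertex -2.372 3.491 0.1
endloop
endfacet
facet normal -0.443 0.469 0.764
outer loop
vertex -2.372 3.491 0.1
vertex -0.376 3.74 1.104
vertex -1.774 4.391 -0.106
endloop
endfacet
facet normal -0.713 0.333 -0.617
outer loop
vertex -1.774 4.391 -0.106
vertex -1.964 3.06 -0.604
vertex -2.372 3.491 0.1
endloop
endfacet
facet normal 0.713 -0.333 0.617
outer loop
vertex -0.973 2.84 1.309
vertex 0.032 3.309 0.4
vertex -0.376 3.74 1.104
endloop
endfacet
facet normal -0.543 -0.818 0.187
outer loop
vertex -0.566 2.409 0.606
vertex -0.973 2.84 1.309
vertex -1.964 3.06 -0.604
endloop
endfacet
facet normal 0.713 -0.333 0.617
outer loop
vertex -0.566 2.409 0.606
vertex 0.032 3.309 0.4
vertex -0.973 2.84 1.309
endloop
endfacet
facet normal 0.543 0.819 -0.187
outer loop
vertex -0.376 3.74 1.104
vertex 0.032 3.309 0.4
vertex -1.774 4.391 -0.106
endloop
endfacet
facet normal -0.713 0.333 -0.617
outer loop
vertex -1.367 3.96 -0.809
vertex -1.964 3.06 -0.604
vertex -1.774 4.391 -0.106
endloop
endfacet
facet normal 0.543 0.819 -0.188
outer loop
vertex -1.774 4.391 -0.106
vertex 0.032 3.309 0.4
vertex -1.367 3.96 -0.809
endloop
endfacet
facet normal 0.443 -0.468 -0.764
outer loop
vertex -1.367 3.96 -0.809
vertex -0.566 2.409 0.606
vertex -1.964 3.06 -0.604
endloop
endfacet
facet normal 0.442 -0.469 -0.764
outer loop
vertex 0.032 3.309 0.4
vertex -0.566 2.409 0.606
vertex -1.367 3.96 -0.809
endloop
endfacet
facet normal -0.909 0.175 0.378
outer loop
vertex 2.974 0.614 -3.158
vertex 3.333 0.466 -2.226
vertex 3.343 1.391 -2.631
endloop
endfacet
facet normal -0.811 0.539 -0.227
outer loop
vertex 2.974 0.614 -3.158
vertex 3.343 1.391 -2.631
vertex 3.558 1.3 -3.613
endloop
endfacet
facet normal -0.663 0.070 -0.745
outer loop
vertex 2.974 0.614 -3.158
vertex 3.558 1.3 -3.613
vertex 3.681 0.319 -3.815
endloop
endfacet
facet normal -0.670 -0.583 -0.460
outer loop
vertex 2.974 0.614 -3.158
vertex 3.681 0.319 -3.815
vertex 3.541 -0.196 -2.958
endloop
endfacet
facet normal -0.823 -0.518 0.235
outer loop
vertex 2.974 0.614 -3.158
vertex 3.541 -0.196 -2.958
vertex 3.333 0.466 -2.226
endloop
endfacet
facet normal -0.240 0.960 -0.142
outer loop
vertex 3.558 1.3 -3.613
vertex 3.343 1.391 -2.631
vertex 4.279 1.576 -2.962
endloop
endfacet
facet normal -0.400 0.371 0.838
outer loop
vertex 3.343 1.391 -2.631
vertex 3.333 0.466 -2.226
vertex 4.139 1.061 -2.105
endloop
endfacet
facet normal -0.260 -0.752 0.606
outer loop
vertex 3.333 0.466 -2.226
vertex 3.541 -0.196 -2.958
vertex 4.262 0.08 -2.307
endloop
endfacet
facet normal -0.014 -0.856 -0.517
outer loop
vertex 3.541 -0.196 -2.958
vertex 3.681 0.319 -3.815
vertex 4.477 -0.011 -3.289
endloop
endfacet
facet normal -0.002 0.201 -0.979
outer loop
vertex 3.681 0.319 -3.815
vertex 3.558 1.3 -3.613
vertex 4.487 0.914 -3.694
endloop
endfacet
facet normal 0.670 0.583 0.460
outer loop
vertex 4.846 0.766 -2.762
vertex 4.279 1.576 -2.962
vertex 4.139 1.061 -2.105
endloop
endfacet
facet normal 0.663 -0.070 0.745
outer loop
vertex 4.846 0.766 -2.762
vertex 4.139 1.061 -2.105
vertex 4.262 0.08 -2.307
endloop
endfacet
facet normal 0.811 -0.539 0.227
outer loop
vertex 4.846 0.766 -2.762
vertex 4.262 0.08 -2.307
vertex 4.477 -0.011 -3.289
endloop
endfacet
facet normal 0.909 -0.175 -0.378
outer loop
vertex 4.846 0.766 -2.762
vertex 4.477 -0.011 -3.289
vertex 4.487 0.914 -3.694
endloop
endfacet
facet normal 0.823 0.518 -0.235
outer loop
vertex 4.846 0.766 -2.762
vertex 4.487 0.914 -3.694
vertex 4.279 1.576 -2.962
endloop
endfacet
facet normal 0.014 0.856 0.517
outer loop
vertex 4.139 1.061 -2.105
vertex 4.279 1.576 -2.962
vertex 3.343 1.391 -2.631
endloop
endfacet
facet normal 0.002 -0.201 0.979
outer loop
vertex 4.262 0.08 -2.307
vertex 4.139 1.061 -2.105
vertex 3.333 0.466 -2.226
endloop
endfacet
facet normal 0.240 -0.960 0.142
outer loop
vertex 4.477 -0.011 -3.289
vertex 4.262 0.08 -2.307
vertex 3.541 -0.196 -2.958
endloop
endfacet
facet normal 0.400 -0.371 -0.838
outer loop
vertex 4.487 0.914 -3.694
vertex 4.477 -0.011 -3.289
vertex 3.681 0.319 -3.815
endloop
endfacet
facet normal 0.260 0.752 -0.606
outer loop
vertex 4.279 1.576 -2.962
vertex 4.487 0.914 -3.694
vertex 3.558 1.3 -3.613
endloop
endfacet

endsolid


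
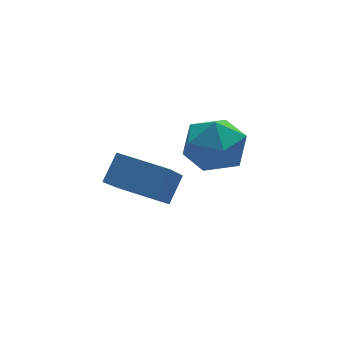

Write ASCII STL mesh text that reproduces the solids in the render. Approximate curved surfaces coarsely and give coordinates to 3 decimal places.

solid 
facet normal -0.965 -0.179 -0.192
outer loop
vertex 0.455 0.788 -3.401
vertex 0.664 -0.317 -3.423
vertex 0.379 0.183 -2.456
endloop
endfacet
facet normal -0.888 0.416 0.195
outer loop
vertex 0.455 0.788 -3.401
vertex 0.379 0.183 -2.456
vertex 0.86 1.2 -2.435
endloop
endfacet
facet normal -0.472 0.865 -0.171
outer loop
vertex 0.455 0.788 -3.401
vertex 0.86 1.2 -2.435
vertex 1.442 1.329 -3.389
endloop
endfacet
facet normal -0.291 0.548 -0.784
outer loop
vertex 0.455 0.788 -3.401
vertex 1.442 1.329 -3.389
vertex 1.321 0.391 -4.0
endloop
endfacet
facet normal -0.596 -0.097 -0.797
outer loop
vertex 0.455 0.788 -3.401
vertex 1.321 0.391 -4.0
vertex 0.664 -0.317 -3.423
endloop
endfacet
facet normal -0.550 0.243 0.799
outer loop
vertex 0.86 1.2 -2.435
vertex 0.379 0.183 -2.456
vertex 1.319 0.349 -1.86
endloop
endfacet
facet normal -0.674 -0.718 0.173
outer loop
vertex 0.379 0.183 -2.456
vertex 0.664 -0.317 -3.423
vertex 1.198 -0.589 -2.471
endloop
endfacet
facet normal -0.077 -0.586 -0.807
outer loop
vertex 0.664 -0.317 -3.423
vertex 1.321 0.391 -4.0
vertex 1.78 -0.46 -3.425
endloop
endfacet
facet normal 0.417 0.458 -0.785
outer loop
vertex 1.321 0.391 -4.0
vertex 1.442 1.329 -3.389
vertex 2.261 0.557 -3.404
endloop
endfacet
facet normal 0.125 0.970 0.207
outer loop
vertex 1.442 1.329 -3.389
vertex 0.86 1.2 -2.435
vertex 1.976 1.057 -2.437
endloop
endfacet
facet normal 0.291 -0.548 0.784
outer loop
vertex 2.185 -0.048 -2.459
vertex 1.319 0.349 -1.86
vertex 1.198 -0.589 -2.471
endloop
endfacet
facet normal 0.472 -0.865 0.171
outer loop
vertex 2.185 -0.048 -2.459
vertex 1.198 -0.589 -2.471
vertex 1.78 -0.46 -3.425
endloop
endfacet
facet normal 0.888 -0.416 -0.195
outer loop
vertex 2.185 -0.048 -2.459
vertex 1.78 -0.46 -3.425
vertex 2.261 0.557 -3.404
endloop
endfacet
facet normal 0.965 0.179 0.192
outer loop
vertex 2.185 -0.048 -2.459
vertex 2.261 0.557 -3.404
vertex 1.976 1.057 -2.437
endloop
endfacet
facet normal 0.596 0.097 0.797
outer loop
vertex 2.185 -0.048 -2.459
vertex 1.976 1.057 -2.437
vertex 1.319 0.349 -1.86
endloop
endfacet
facet normal -0.417 -0.458 0.785
outer loop
vertex 1.198 -0.589 -2.471
vertex 1.319 0.349 -1.86
vertex 0.379 0.183 -2.456
endloop
endfacet
facet normal -0.125 -0.970 -0.207
outer loop
vertex 1.78 -0.46 -3.425
vertex 1.198 -0.589 -2.471
vertex 0.664 -0.317 -3.423
endloop
endfacet
facet normal 0.550 -0.243 -0.799
outer loop
vertex 2.261 0.557 -3.404
vertex 1.78 -0.46 -3.425
vertex 1.321 0.391 -4.0
endloop
endfacet
facet normal 0.674 0.718 -0.173
outer loop
vertex 1.976 1.057 -2.437
vertex 2.261 0.557 -3.404
vertex 1.442 1.329 -3.389
endloop
endfacet
facet normal 0.077 0.586 0.807
outer loop
vertex 1.319 0.349 -1.86
vertex 1.976 1.057 -2.437
vertex 0.86 1.2 -2.435
endloop
endfacet
facet normal -0.565 -0.434 -0.702
outer loop
vertex -1.499 -2.009 -2.77
vertex -2.701 -0.831 -2.531
vertex -0.64 -0.846 -4.181
endloop
endfacet
facet normal 0.707 -0.693 -0.141
outer loop
vertex -0.019 -0.369 -3.409
vertex -1.499 -2.009 -2.77
vertex -0.64 -0.846 -4.181
endloop
endfacet
facet normal -0.565 -0.434 -0.702
outer loop
vertex -0.64 -0.846 -4.181
vertex -2.701 -0.831 -2.531
vertex -1.842 0.332 -3.942
endloop
endfacet
facet normal 0.426 0.576 -0.698
outer loop
vertex -1.842 0.332 -3.942
vertex -0.019 -0.369 -3.409
vertex -0.64 -0.846 -4.181
endloop
endfacet
facet normal -0.426 -0.576 0.698
outer loop
vertex -1.499 -2.009 -2.77
vertex -2.08 -0.354 -1.759
vertex -2.701 -0.831 -2.531
endloop
endfacet
facet normal 0.707 -0.693 -0.141
outer loop
vertex -0.878 -1.532 -1.998
vertex -1.499 -2.009 -2.77
vertex -0.019 -0.369 -3.409
endloop
endfacet
facet normal -0.426 -0.576 0.698
outer loop
vertex -0.878 -1.532 -1.998
vertex -2.08 -0.354 -1.759
vertex -1.499 -2.009 -2.77
endloop
endfacet
facet normal -0.707 0.693 0.141
outer loop
vertex -2.701 -0.831 -2.531
vertex -2.08 -0.354 -1.759
vertex -1.842 0.332 -3.942
endloop
endfacet
facet normal 0.426 0.576 -0.698
outer loop
vertex -1.221 0.809 -3.17
vertex -0.019 -0.369 -3.409
vertex -1.842 0.332 -3.942
endloop
endfacet
facet normal -0.707 0.693 0.141
outer loop
vertex -1.842 0.332 -3.942
vertex -2.08 -0.354 -1.759
vertex -1.221 0.809 -3.17
endloop
endfacet
facet normal 0.565 0.434 0.702
outer loop
vertex -1.221 0.809 -3.17
vertex -0.878 -1.532 -1.998
vertex -0.019 -0.369 -3.409
endloop
endfacet
facet normal 0.565 0.434 0.702
outer loop
vertex -2.08 -0.354 -1.759
vertex -0.878 -1.532 -1.998
vertex -1.221 0.809 -3.17
endloop
endfacet

endsolid


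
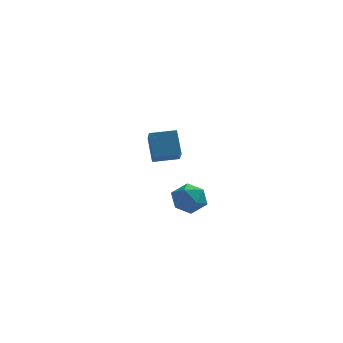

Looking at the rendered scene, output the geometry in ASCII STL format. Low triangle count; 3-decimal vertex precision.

solid 
facet normal -0.731 -0.502 0.462
outer loop
vertex -2.769 -3.34 -2.641
vertex -2.424 -4.22 -3.052
vertex -2.066 -3.902 -2.139
endloop
endfacet
facet normal -0.540 0.073 0.838
outer loop
vertex -2.769 -3.34 -2.641
vertex -2.066 -3.902 -2.139
vertex -1.977 -2.876 -2.171
endloop
endfacet
facet normal -0.632 0.648 0.425
outer loop
vertex -2.769 -3.34 -2.641
vertex -1.977 -2.876 -2.171
vertex -2.28 -2.56 -3.104
endloop
endfacet
facet normal -0.879 0.429 -0.206
outer loop
vertex -2.769 -3.34 -2.641
vertex -2.28 -2.56 -3.104
vertex -2.557 -3.39 -3.648
endloop
endfacet
facet normal -0.941 -0.283 -0.184
outer loop
vertex -2.769 -3.34 -2.641
vertex -2.557 -3.39 -3.648
vertex -2.424 -4.22 -3.052
endloop
endfacet
facet normal 0.156 0.017 0.988
outer loop
vertex -1.977 -2.876 -2.171
vertex -2.066 -3.902 -2.139
vertex -1.143 -3.47 -2.292
endloop
endfacet
facet normal -0.154 -0.913 0.378
outer loop
vertex -2.066 -3.902 -2.139
vertex -2.424 -4.22 -3.052
vertex -1.42 -4.3 -2.836
endloop
endfacet
facet normal -0.494 -0.558 -0.667
outer loop
vertex -2.424 -4.22 -3.052
vertex -2.557 -3.39 -3.648
vertex -1.723 -3.984 -3.769
endloop
endfacet
facet normal -0.394 0.592 -0.703
outer loop
vertex -2.557 -3.39 -3.648
vertex -2.28 -2.56 -3.104
vertex -1.634 -2.958 -3.801
endloop
endfacet
facet normal 0.007 0.948 0.319
outer loop
vertex -2.28 -2.56 -3.104
vertex -1.977 -2.876 -2.171
vertex -1.276 -2.64 -2.888
endloop
endfacet
facet normal 0.879 -0.429 0.206
outer loop
vertex -0.931 -3.52 -3.299
vertex -1.143 -3.47 -2.292
vertex -1.42 -4.3 -2.836
endloop
endfacet
facet normal 0.632 -0.648 -0.425
outer loop
vertex -0.931 -3.52 -3.299
vertex -1.42 -4.3 -2.836
vertex -1.723 -3.984 -3.769
endloop
endfacet
facet normal 0.540 -0.073 -0.838
outer loop
vertex -0.931 -3.52 -3.299
vertex -1.723 -3.984 -3.769
vertex -1.634 -2.958 -3.801
endloop
endfacet
facet normal 0.731 0.502 -0.462
outer loop
vertex -0.931 -3.52 -3.299
vertex -1.634 -2.958 -3.801
vertex -1.276 -2.64 -2.888
endloop
endfacet
facet normal 0.941 0.283 0.184
outer loop
vertex -0.931 -3.52 -3.299
vertex -1.276 -2.64 -2.888
vertex -1.143 -3.47 -2.292
endloop
endfacet
facet normal 0.394 -0.592 0.703
outer loop
vertex -1.42 -4.3 -2.836
vertex -1.143 -3.47 -2.292
vertex -2.066 -3.902 -2.139
endloop
endfacet
facet normal -0.007 -0.948 -0.319
outer loop
vertex -1.723 -3.984 -3.769
vertex -1.42 -4.3 -2.836
vertex -2.424 -4.22 -3.052
endloop
endfacet
facet normal -0.156 -0.017 -0.988
outer loop
vertex -1.634 -2.958 -3.801
vertex -1.723 -3.984 -3.769
vertex -2.557 -3.39 -3.648
endloop
endfacet
facet normal 0.154 0.913 -0.378
outer loop
vertex -1.276 -2.64 -2.888
vertex -1.634 -2.958 -3.801
vertex -2.28 -2.56 -3.104
endloop
endfacet
facet normal 0.494 0.558 0.667
outer loop
vertex -1.143 -3.47 -2.292
vertex -1.276 -2.64 -2.888
vertex -1.977 -2.876 -2.171
endloop
endfacet
facet normal -0.976 -0.196 -0.094
outer loop
vertex -4.38 2.633 -1.067
vertex -4.579 4.124 -2.11
vertex -4.066 1.722 -2.431
endloop
endfacet
facet normal 0.109 -0.815 0.569
outer loop
vertex -2.601 2.016 -2.29
vertex -4.38 2.633 -1.067
vertex -4.066 1.722 -2.431
endloop
endfacet
facet normal -0.976 -0.196 -0.094
outer loop
vertex -4.066 1.722 -2.431
vertex -4.579 4.124 -2.11
vertex -4.265 3.213 -3.473
endloop
endfacet
facet normal 0.188 -0.546 -0.817
outer loop
vertex -4.265 3.213 -3.473
vertex -2.601 2.016 -2.29
vertex -4.066 1.722 -2.431
endloop
endfacet
facet normal -0.188 0.546 0.816
outer loop
vertex -4.38 2.633 -1.067
vertex -3.114 4.418 -1.969
vertex -4.579 4.124 -2.11
endloop
endfacet
facet normal 0.109 -0.815 0.570
outer loop
vertex -2.915 2.927 -0.927
vertex -4.38 2.633 -1.067
vertex -2.601 2.016 -2.29
endloop
endfacet
facet normal -0.188 0.546 0.817
outer loop
vertex -2.915 2.927 -0.927
vertex -3.114 4.418 -1.969
vertex -4.38 2.633 -1.067
endloop
endfacet
facet normal -0.109 0.815 -0.570
outer loop
vertex -4.579 4.124 -2.11
vertex -3.114 4.418 -1.969
vertex -4.265 3.213 -3.473
endloop
endfacet
facet normal 0.188 -0.546 -0.816
outer loop
vertex -2.8 3.507 -3.333
vertex -2.601 2.016 -2.29
vertex -4.265 3.213 -3.473
endloop
endfacet
facet normal -0.109 0.815 -0.569
outer loop
vertex -4.265 3.213 -3.473
vertex -3.114 4.418 -1.969
vertex -2.8 3.507 -3.333
endloop
endfacet
facet normal 0.976 0.196 0.094
outer loop
vertex -2.8 3.507 -3.333
vertex -2.915 2.927 -0.927
vertex -2.601 2.016 -2.29
endloop
endfacet
facet normal 0.976 0.196 0.094
outer loop
vertex -3.114 4.418 -1.969
vertex -2.915 2.927 -0.927
vertex -2.8 3.507 -3.333
endloop
endfacet

endsolid


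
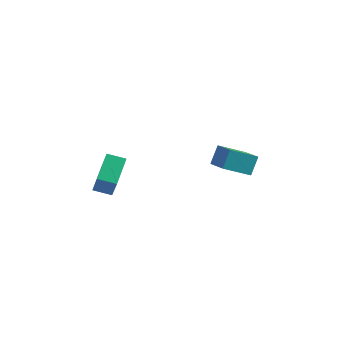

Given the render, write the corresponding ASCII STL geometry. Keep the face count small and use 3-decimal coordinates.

solid 
facet normal -0.702 0.602 -0.379
outer loop
vertex 0.734 3.64 1.108
vertex 2.091 4.65 0.199
vertex 0.617 2.818 0.019
endloop
endfacet
facet normal -0.707 -0.526 0.473
outer loop
vertex 1.769 1.83 0.641
vertex 0.734 3.64 1.108
vertex 0.617 2.818 0.019
endloop
endfacet
facet normal -0.702 0.602 -0.379
outer loop
vertex 0.617 2.818 0.019
vertex 2.091 4.65 0.199
vertex 1.974 3.828 -0.89
endloop
endfacet
facet normal -0.086 -0.600 -0.795
outer loop
vertex 1.974 3.828 -0.89
vertex 1.769 1.83 0.641
vertex 0.617 2.818 0.019
endloop
endfacet
facet normal 0.086 0.600 0.795
outer loop
vertex 0.734 3.64 1.108
vertex 3.243 3.662 0.821
vertex 2.091 4.65 0.199
endloop
endfacet
facet normal -0.707 -0.526 0.473
outer loop
vertex 1.886 2.652 1.73
vertex 0.734 3.64 1.108
vertex 1.769 1.83 0.641
endloop
endfacet
facet normal 0.086 0.600 0.795
outer loop
vertex 1.886 2.652 1.73
vertex 3.243 3.662 0.821
vertex 0.734 3.64 1.108
endloop
endfacet
facet normal 0.707 0.526 -0.473
outer loop
vertex 2.091 4.65 0.199
vertex 3.243 3.662 0.821
vertex 1.974 3.828 -0.89
endloop
endfacet
facet normal -0.086 -0.600 -0.795
outer loop
vertex 3.126 2.84 -0.268
vertex 1.769 1.83 0.641
vertex 1.974 3.828 -0.89
endloop
endfacet
facet normal 0.707 0.526 -0.473
outer loop
vertex 1.974 3.828 -0.89
vertex 3.243 3.662 0.821
vertex 3.126 2.84 -0.268
endloop
endfacet
facet normal 0.702 -0.602 0.379
outer loop
vertex 3.126 2.84 -0.268
vertex 1.886 2.652 1.73
vertex 1.769 1.83 0.641
endloop
endfacet
facet normal 0.702 -0.602 0.379
outer loop
vertex 3.243 3.662 0.821
vertex 1.886 2.652 1.73
vertex 3.126 2.84 -0.268
endloop
endfacet
facet normal -0.337 0.393 -0.856
outer loop
vertex -3.875 -2.343 2.185
vertex -2.808 -2.071 1.89
vertex -3.679 -4.048 1.325
endloop
endfacet
facet normal -0.936 -0.238 0.259
outer loop
vertex -2.992 -4.849 3.07
vertex -3.875 -2.343 2.185
vertex -3.679 -4.048 1.325
endloop
endfacet
facet normal -0.337 0.393 -0.856
outer loop
vertex -3.679 -4.048 1.325
vertex -2.808 -2.071 1.89
vertex -2.612 -3.776 1.03
endloop
endfacet
facet normal 0.103 -0.888 -0.448
outer loop
vertex -2.612 -3.776 1.03
vertex -2.992 -4.849 3.07
vertex -3.679 -4.048 1.325
endloop
endfacet
facet normal -0.103 0.888 0.448
outer loop
vertex -3.875 -2.343 2.185
vertex -2.121 -2.872 3.635
vertex -2.808 -2.071 1.89
endloop
endfacet
facet normal -0.936 -0.238 0.259
outer loop
vertex -3.188 -3.144 3.93
vertex -3.875 -2.343 2.185
vertex -2.992 -4.849 3.07
endloop
endfacet
facet normal -0.103 0.888 0.448
outer loop
vertex -3.188 -3.144 3.93
vertex -2.121 -2.872 3.635
vertex -3.875 -2.343 2.185
endloop
endfacet
facet normal 0.936 0.238 -0.259
outer loop
vertex -2.808 -2.071 1.89
vertex -2.121 -2.872 3.635
vertex -2.612 -3.776 1.03
endloop
endfacet
facet normal 0.103 -0.888 -0.448
outer loop
vertex -1.925 -4.577 2.775
vertex -2.992 -4.849 3.07
vertex -2.612 -3.776 1.03
endloop
endfacet
facet normal 0.936 0.238 -0.259
outer loop
vertex -2.612 -3.776 1.03
vertex -2.121 -2.872 3.635
vertex -1.925 -4.577 2.775
endloop
endfacet
facet normal 0.337 -0.393 0.856
outer loop
vertex -1.925 -4.577 2.775
vertex -3.188 -3.144 3.93
vertex -2.992 -4.849 3.07
endloop
endfacet
facet normal 0.337 -0.393 0.856
outer loop
vertex -2.121 -2.872 3.635
vertex -3.188 -3.144 3.93
vertex -1.925 -4.577 2.775
endloop
endfacet

endsolid


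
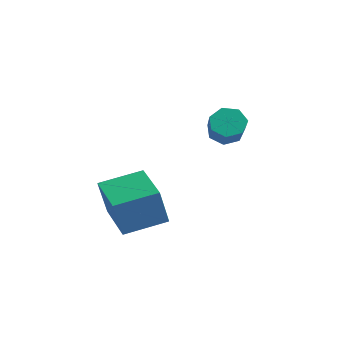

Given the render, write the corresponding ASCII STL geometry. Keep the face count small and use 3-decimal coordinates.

solid 
facet normal -0.764 0.418 -0.491
outer loop
vertex 2.946 4.564 -0.761
vertex 2.432 4.217 -0.256
vertex 2.784 4.933 -0.195
endloop
endfacet
facet normal 0.601 0.737 -0.309
outer loop
vertex 2.946 4.564 -0.761
vertex 2.784 4.933 -0.195
vertex 4.582 3.67 0.291
endloop
endfacet
facet normal 0.601 0.737 -0.309
outer loop
vertex 4.582 3.67 0.291
vertex 2.784 4.933 -0.195
vertex 4.42 4.039 0.856
endloop
endfacet
facet normal 0.764 -0.417 0.492
outer loop
vertex 4.582 3.67 0.291
vertex 4.42 4.039 0.856
vertex 4.068 3.323 0.796
endloop
endfacet
facet normal -0.765 0.418 -0.491
outer loop
vertex 2.784 4.933 -0.195
vertex 2.432 4.217 -0.256
vertex 2.357 4.762 0.325
endloop
endfacet
facet normal 0.192 0.875 0.445
outer loop
vertex 2.784 4.933 -0.195
vertex 2.357 4.762 0.325
vertex 4.42 4.039 0.856
endloop
endfacet
facet normal 0.192 0.875 0.445
outer loop
vertex 4.42 4.039 0.856
vertex 2.357 4.762 0.325
vertex 3.993 3.868 1.376
endloop
endfacet
facet normal 0.765 -0.417 0.491
outer loop
vertex 4.42 4.039 0.856
vertex 3.993 3.868 1.376
vertex 4.068 3.323 0.796
endloop
endfacet
facet normal -0.764 0.418 -0.491
outer loop
vertex 2.357 4.762 0.325
vertex 2.432 4.217 -0.256
vertex 1.986 4.181 0.408
endloop
endfacet
facet normal -0.361 0.354 0.863
outer loop
vertex 2.357 4.762 0.325
vertex 1.986 4.181 0.408
vertex 3.993 3.868 1.376
endloop
endfacet
facet normal -0.361 0.354 0.863
outer loop
vertex 3.993 3.868 1.376
vertex 1.986 4.181 0.408
vertex 3.622 3.287 1.459
endloop
endfacet
facet normal 0.764 -0.418 0.491
outer loop
vertex 3.993 3.868 1.376
vertex 3.622 3.287 1.459
vertex 4.068 3.323 0.796
endloop
endfacet
facet normal -0.765 0.418 -0.491
outer loop
vertex 1.986 4.181 0.408
vertex 2.432 4.217 -0.256
vertex 1.951 3.627 -0.009
endloop
endfacet
facet normal -0.643 -0.434 0.631
outer loop
vertex 1.986 4.181 0.408
vertex 1.951 3.627 -0.009
vertex 3.622 3.287 1.459
endloop
endfacet
facet normal -0.643 -0.434 0.631
outer loop
vertex 3.622 3.287 1.459
vertex 1.951 3.627 -0.009
vertex 3.587 2.733 1.042
endloop
endfacet
facet normal 0.764 -0.418 0.491
outer loop
vertex 3.622 3.287 1.459
vertex 3.587 2.733 1.042
vertex 4.068 3.323 0.796
endloop
endfacet
facet normal -0.764 0.417 -0.491
outer loop
vertex 1.951 3.627 -0.009
vertex 2.432 4.217 -0.256
vertex 2.278 3.517 -0.611
endloop
endfacet
facet normal -0.440 -0.895 -0.076
outer loop
vertex 1.951 3.627 -0.009
vertex 2.278 3.517 -0.611
vertex 3.587 2.733 1.042
endloop
endfacet
facet normal -0.440 -0.895 -0.076
outer loop
vertex 3.587 2.733 1.042
vertex 2.278 3.517 -0.611
vertex 3.914 2.623 0.44
endloop
endfacet
facet normal 0.764 -0.418 0.491
outer loop
vertex 3.587 2.733 1.042
vertex 3.914 2.623 0.44
vertex 4.068 3.323 0.796
endloop
endfacet
facet normal -0.764 0.417 -0.491
outer loop
vertex 2.278 3.517 -0.611
vertex 2.432 4.217 -0.256
vertex 2.721 3.934 -0.946
endloop
endfacet
facet normal 0.093 -0.682 -0.725
outer loop
vertex 2.278 3.517 -0.611
vertex 2.721 3.934 -0.946
vertex 3.914 2.623 0.44
endloop
endfacet
facet normal 0.093 -0.682 -0.725
outer loop
vertex 3.914 2.623 0.44
vertex 2.721 3.934 -0.946
vertex 4.357 3.04 0.105
endloop
endfacet
facet normal 0.765 -0.418 0.491
outer loop
vertex 3.914 2.623 0.44
vertex 4.357 3.04 0.105
vertex 4.068 3.323 0.796
endloop
endfacet
facet normal -0.764 0.417 -0.491
outer loop
vertex 2.721 3.934 -0.946
vertex 2.432 4.217 -0.256
vertex 2.946 4.564 -0.761
endloop
endfacet
facet normal 0.557 0.045 -0.829
outer loop
vertex 2.721 3.934 -0.946
vertex 2.946 4.564 -0.761
vertex 4.357 3.04 0.105
endloop
endfacet
facet normal 0.558 0.045 -0.829
outer loop
vertex 4.357 3.04 0.105
vertex 2.946 4.564 -0.761
vertex 4.582 3.67 0.291
endloop
endfacet
facet normal 0.764 -0.418 0.491
outer loop
vertex 4.357 3.04 0.105
vertex 4.582 3.67 0.291
vertex 4.068 3.323 0.796
endloop
endfacet
facet normal -0.953 0.177 0.246
outer loop
vertex 0.451 -0.735 -3.001
vertex 0.943 1.146 -2.453
vertex 0.09 -0.101 -4.853
endloop
endfacet
facet normal -0.244 -0.931 -0.271
outer loop
vertex 2.157 -0.486 -5.387
vertex 0.451 -0.735 -3.001
vertex 0.09 -0.101 -4.853
endloop
endfacet
facet normal -0.953 0.177 0.247
outer loop
vertex 0.09 -0.101 -4.853
vertex 0.943 1.146 -2.453
vertex 0.582 1.78 -4.304
endloop
endfacet
facet normal -0.181 0.319 -0.930
outer loop
vertex 0.582 1.78 -4.304
vertex 2.157 -0.486 -5.387
vertex 0.09 -0.101 -4.853
endloop
endfacet
facet normal 0.181 -0.318 0.930
outer loop
vertex 0.451 -0.735 -3.001
vertex 3.01 0.761 -2.987
vertex 0.943 1.146 -2.453
endloop
endfacet
facet normal -0.244 -0.931 -0.271
outer loop
vertex 2.518 -1.12 -3.536
vertex 0.451 -0.735 -3.001
vertex 2.157 -0.486 -5.387
endloop
endfacet
facet normal 0.181 -0.319 0.930
outer loop
vertex 2.518 -1.12 -3.536
vertex 3.01 0.761 -2.987
vertex 0.451 -0.735 -3.001
endloop
endfacet
facet normal 0.244 0.931 0.271
outer loop
vertex 0.943 1.146 -2.453
vertex 3.01 0.761 -2.987
vertex 0.582 1.78 -4.304
endloop
endfacet
facet normal -0.181 0.319 -0.930
outer loop
vertex 2.649 1.395 -4.839
vertex 2.157 -0.486 -5.387
vertex 0.582 1.78 -4.304
endloop
endfacet
facet normal 0.244 0.931 0.271
outer loop
vertex 0.582 1.78 -4.304
vertex 3.01 0.761 -2.987
vertex 2.649 1.395 -4.839
endloop
endfacet
facet normal 0.953 -0.177 -0.247
outer loop
vertex 2.649 1.395 -4.839
vertex 2.518 -1.12 -3.536
vertex 2.157 -0.486 -5.387
endloop
endfacet
facet normal 0.953 -0.177 -0.246
outer loop
vertex 3.01 0.761 -2.987
vertex 2.518 -1.12 -3.536
vertex 2.649 1.395 -4.839
endloop
endfacet

endsolid
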